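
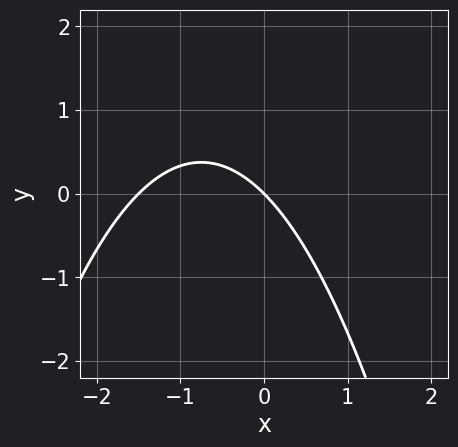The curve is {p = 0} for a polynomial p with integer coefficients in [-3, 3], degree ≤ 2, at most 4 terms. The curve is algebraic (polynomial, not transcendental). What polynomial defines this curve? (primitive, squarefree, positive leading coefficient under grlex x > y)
2*x^2 + 3*x + 3*y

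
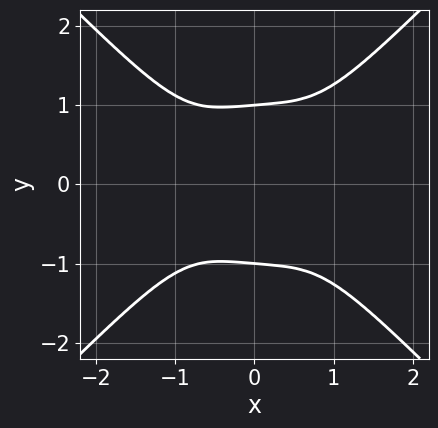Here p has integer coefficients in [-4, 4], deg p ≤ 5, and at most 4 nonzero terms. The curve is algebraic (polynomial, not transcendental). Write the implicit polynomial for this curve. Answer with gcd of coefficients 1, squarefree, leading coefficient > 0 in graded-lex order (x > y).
3*x^4 - 3*y^4 + x*y^2 + 3

First, the degree is 4 — no degree-3 curve has this shape.
Next, symmetries: it's symmetric under y → −y, forcing even powers of y.
Then, against the integer gridlines: the curve avoids every integer x-axis point in the box; among the integer gridlines, it crosses the y-axis at y ∈ {-1, 1}.
Finally, putting this together gives p.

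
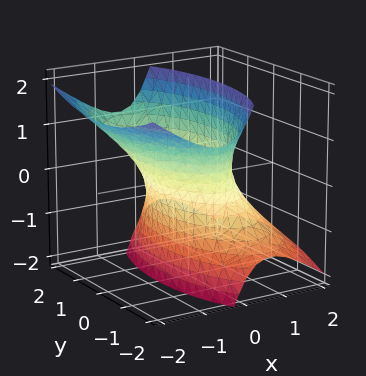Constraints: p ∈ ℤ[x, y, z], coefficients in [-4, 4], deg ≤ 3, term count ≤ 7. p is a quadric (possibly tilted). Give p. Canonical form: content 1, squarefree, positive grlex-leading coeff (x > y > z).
The degree is 2 — a generic line meets the surface in up to 2 points.
Checking where it meets the axes: the surface avoids every integer z-axis point in the box.
Matching integer coefficients to the picture gives p.

3*x^2 + 3*x*z + y^2 - z^2 - 2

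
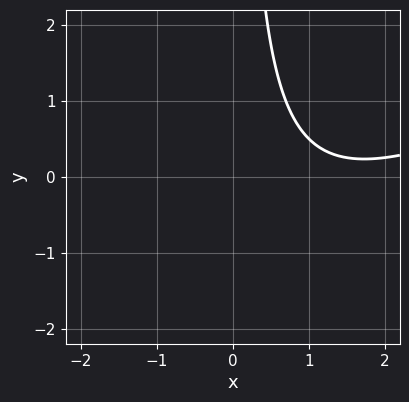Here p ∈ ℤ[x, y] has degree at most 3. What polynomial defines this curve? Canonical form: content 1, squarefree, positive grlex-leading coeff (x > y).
x^2 - 2*x*y - 3*x + 3

1. The degree is 2 — the shape is more complex than any degree-1 curve.
2. From the visible intercepts: it misses every integer gridline on the x-axis; it misses every integer gridline on the y-axis.
3. Putting this together gives p.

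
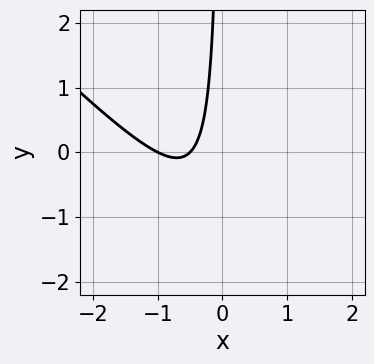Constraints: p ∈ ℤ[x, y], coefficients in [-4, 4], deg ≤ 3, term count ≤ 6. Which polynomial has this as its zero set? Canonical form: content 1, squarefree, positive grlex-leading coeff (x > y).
(a) The degree is 2 — a generic line meets the curve in up to 2 points.
(b) From the visible intercepts: it misses every integer gridline on the y-axis; it meets the x-axis at x = -1 (among the integer gridlines).
(c) Matching integer coefficients to the picture gives p.

2*x^2 + 2*x*y + 3*x + 1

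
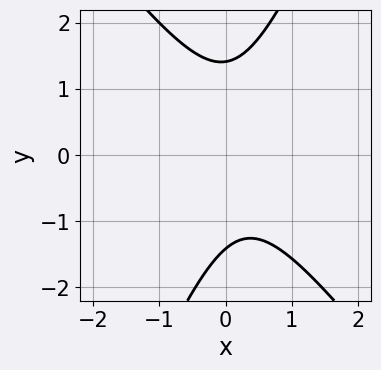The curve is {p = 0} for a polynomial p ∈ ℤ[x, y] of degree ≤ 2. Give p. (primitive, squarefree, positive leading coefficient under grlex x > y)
The degree is 2 — the shape is more complex than any degree-1 curve.
Observable constraints: it misses every integer gridline on the x-axis.
Assembling these constraints gives the stated polynomial.

3*x^2 + x*y - y^2 - x + 2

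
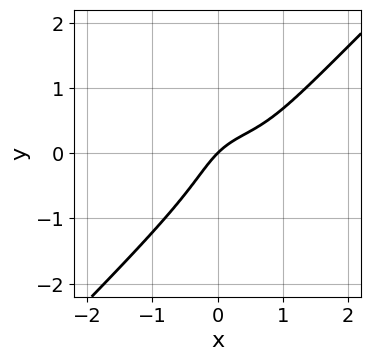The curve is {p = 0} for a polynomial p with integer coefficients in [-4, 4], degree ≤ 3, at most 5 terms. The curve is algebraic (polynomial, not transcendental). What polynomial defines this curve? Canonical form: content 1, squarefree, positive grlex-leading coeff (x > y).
The degree is 3 — the shape is more complex than any degree-2 curve.
From the axis intercepts and sections: it meets the x-axis at x = 0 (among the integer gridlines); one y-axis crossing is at y = 0.
Putting this together gives p.

x^3 - y^3 - x^2 + x - y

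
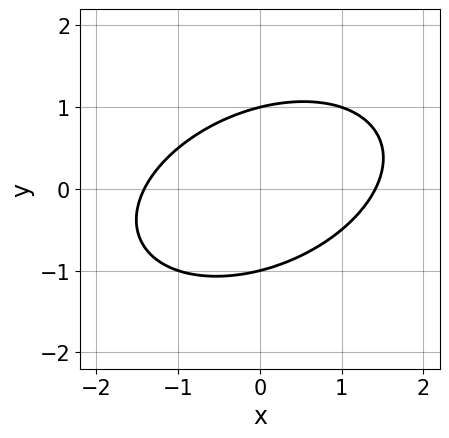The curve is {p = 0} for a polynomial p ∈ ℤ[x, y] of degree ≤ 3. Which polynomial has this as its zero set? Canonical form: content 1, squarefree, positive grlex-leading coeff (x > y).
x^2 - x*y + 2*y^2 - 2

1. The degree is 2 — no degree-1 curve has this shape.
2. Against the integer gridlines: the y-axis gridline crossings are at y ∈ {-1, 1}.
3. Matching integer coefficients to the picture gives p.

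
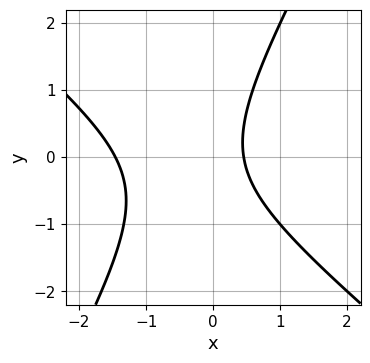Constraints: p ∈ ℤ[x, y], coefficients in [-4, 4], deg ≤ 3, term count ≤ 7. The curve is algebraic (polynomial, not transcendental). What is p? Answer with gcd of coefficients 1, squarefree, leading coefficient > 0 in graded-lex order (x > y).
The degree is 2 — the shape is more complex than any degree-1 curve.
Checking where it meets the axes: it misses every integer gridline on the y-axis.
Matching integer coefficients to the picture gives p.

3*x^2 + 2*x*y - 2*y^2 + 3*x - 2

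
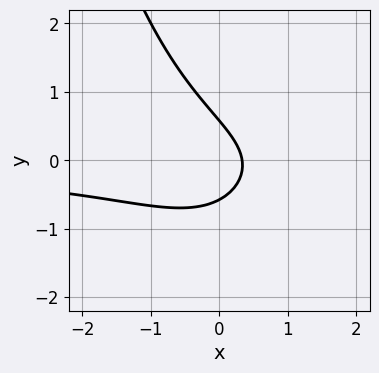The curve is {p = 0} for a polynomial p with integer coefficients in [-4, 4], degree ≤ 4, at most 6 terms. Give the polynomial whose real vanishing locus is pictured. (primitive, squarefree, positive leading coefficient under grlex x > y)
2*x^2*y - 2*x*y - 3*y^2 - 3*x + 1

First, the degree is 3 — the shape is more complex than any degree-2 curve.
Finally, putting this together gives p.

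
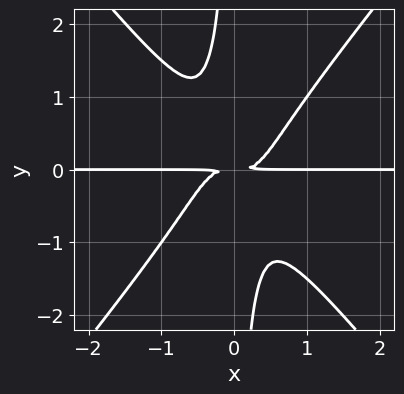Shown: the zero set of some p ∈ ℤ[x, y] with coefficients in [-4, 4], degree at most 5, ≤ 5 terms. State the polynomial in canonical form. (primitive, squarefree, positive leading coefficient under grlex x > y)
1. Degree: the shape is more complex than any degree-3 curve, so deg p = 4.
2. Against the integer gridlines: every point of the x-axis in the box is on the curve.
3. The integer polynomial consistent with all of this is the stated p.

3*x^3*y - 2*x*y^3 - y^2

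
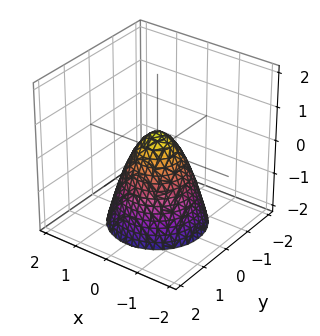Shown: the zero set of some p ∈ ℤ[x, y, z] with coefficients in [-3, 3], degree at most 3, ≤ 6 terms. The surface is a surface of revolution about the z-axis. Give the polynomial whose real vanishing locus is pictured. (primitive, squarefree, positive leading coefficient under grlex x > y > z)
First, the degree is 2 — a generic line meets the surface in up to 2 points.
Next, symmetries: rotational symmetry about the z-axis ⇒ p depends on x, y only through x² + y².
Then, reading off the gridlines: a circular section at z = -1 has radius exactly 1.
Finally, together with the visible shape, these determine p as stated.

3*x^2 + 3*y^2 + 2*z - 1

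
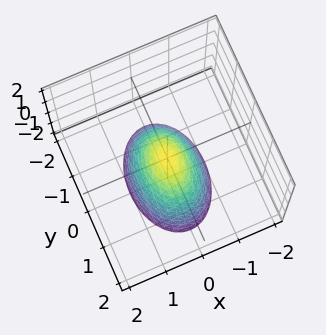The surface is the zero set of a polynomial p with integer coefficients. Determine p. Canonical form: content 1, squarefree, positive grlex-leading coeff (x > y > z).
2*x^2 + y^2 + z

The degree is 2 — a paraboloid; a quadric.
Symmetries: it's symmetric under x → −x, forcing even powers of x; it's symmetric under y → −y, forcing even powers of y.
Reading off the gridlines: it meets the x-axis at x = 0 (among the integer gridlines); one y-axis crossing is at y = 0; one z-axis crossing is at z = 0.
The integer polynomial consistent with all of this is the stated p.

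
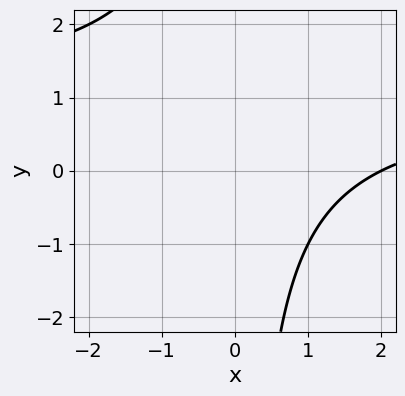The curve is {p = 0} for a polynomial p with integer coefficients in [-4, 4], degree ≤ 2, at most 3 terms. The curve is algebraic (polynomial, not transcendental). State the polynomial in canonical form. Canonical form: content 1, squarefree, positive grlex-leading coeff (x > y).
x*y - x + 2

deg p = 2. The shape is more complex than any degree-1 curve.
Observable constraints: the curve avoids every integer y-axis point in the box; it meets the x-axis at x = 2 (among the integer gridlines).
Together with the visible shape, these determine p as stated.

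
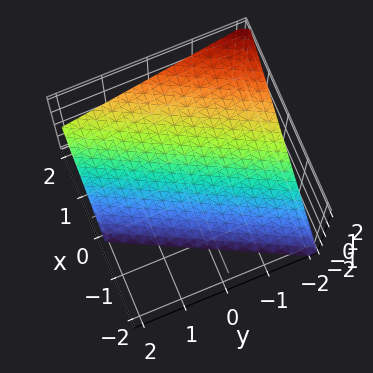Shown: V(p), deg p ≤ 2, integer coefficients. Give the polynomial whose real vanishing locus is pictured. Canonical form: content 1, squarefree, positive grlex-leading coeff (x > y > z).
1. The degree is 1 — the surface is flat (a plane).
2. Against the integer gridlines: it crosses the x-axis at the gridline x = 1; it crosses the y-axis at the gridline y = -2; it meets the z-axis at z = -1 (among the integer gridlines).
3. Solving for integer coefficients yields p as stated.

2*x - y - 2*z - 2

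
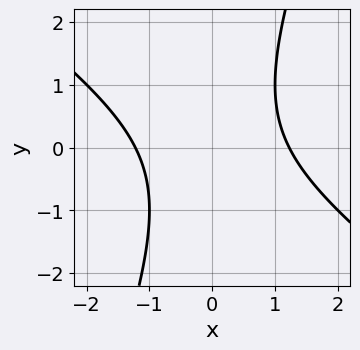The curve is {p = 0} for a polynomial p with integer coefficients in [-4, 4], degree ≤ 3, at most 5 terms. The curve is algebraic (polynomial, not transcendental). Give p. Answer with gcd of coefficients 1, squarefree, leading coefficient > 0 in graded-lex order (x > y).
Degree: a generic line meets the curve in up to 2 points, so deg p = 2.
From the visible intercepts: it misses every integer gridline on the y-axis.
Matching integer coefficients to the picture gives p.

2*x^2 + 2*x*y - y^2 - 3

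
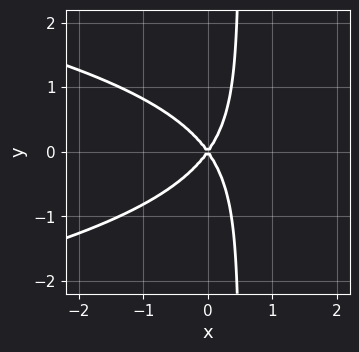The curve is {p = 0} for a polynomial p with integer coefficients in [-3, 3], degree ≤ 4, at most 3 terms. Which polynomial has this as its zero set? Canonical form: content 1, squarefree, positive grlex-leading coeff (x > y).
(a) Degree: a generic line meets the curve in up to 3 points, so deg p = 3.
(b) Symmetries: the y ↦ −y reflection is a symmetry, so y appears only in even powers.
(c) Checking where it meets the axes: it crosses the y-axis at the gridline y = 0; it meets the x-axis at x = 0 (among the integer gridlines).
(d) Assembling these constraints gives the stated polynomial.

2*x*y^2 + 2*x^2 - y^2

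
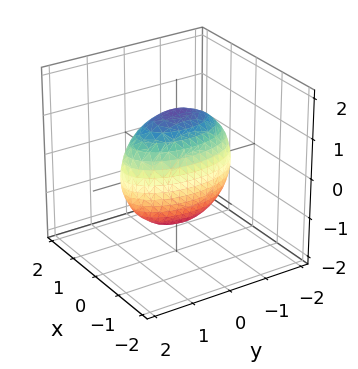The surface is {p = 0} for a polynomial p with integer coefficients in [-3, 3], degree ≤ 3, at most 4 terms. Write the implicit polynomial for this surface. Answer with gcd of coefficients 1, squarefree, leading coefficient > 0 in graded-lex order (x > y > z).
1. Degree: bounded and convex; a quadric, so deg p = 2.
2. Symmetries: the y ↦ −y reflection is a symmetry, so y appears only in even powers; the z ↦ −z reflection is a symmetry, so z appears only in even powers; mirror symmetry x ↦ −x ⇒ only even powers of x.
3. The integer polynomial consistent with all of this is the stated p.

3*x^2 + y^2 + z^2 - 2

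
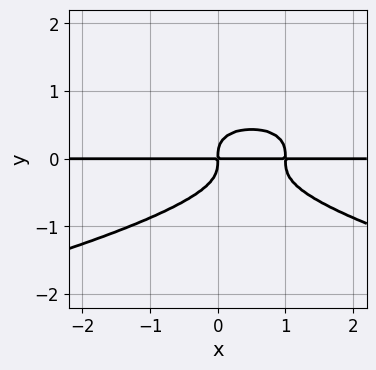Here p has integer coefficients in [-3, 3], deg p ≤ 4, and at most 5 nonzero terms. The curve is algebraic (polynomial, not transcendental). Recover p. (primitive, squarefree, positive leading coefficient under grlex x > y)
3*y^4 + x^2*y - x*y

deg p = 4.
From the visible intercepts: the visible x-axis segment lies entirely on the curve.
Fitting integer coefficients to these (and the overall shape) gives p.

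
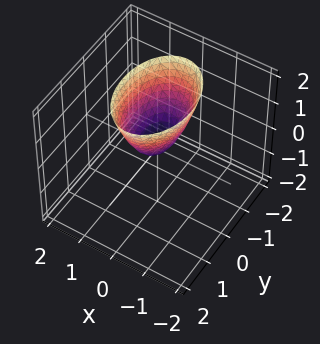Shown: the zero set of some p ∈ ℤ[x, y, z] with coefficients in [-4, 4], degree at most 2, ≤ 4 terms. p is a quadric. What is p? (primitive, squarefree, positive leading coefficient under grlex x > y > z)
First, deg p = 2. A single bowl opening along one axis; a quadric.
Next, symmetries: it's symmetric under y → −y, forcing even powers of y; it's symmetric under x → −x, forcing even powers of x.
Next, from the visible intercepts: it crosses the y-axis at the gridline y = 0; it crosses the x-axis at the gridline x = 0; it meets the z-axis at z = 0 (among the integer gridlines).
Finally, together with the visible shape, these determine p as stated.

2*x^2 + y^2 - z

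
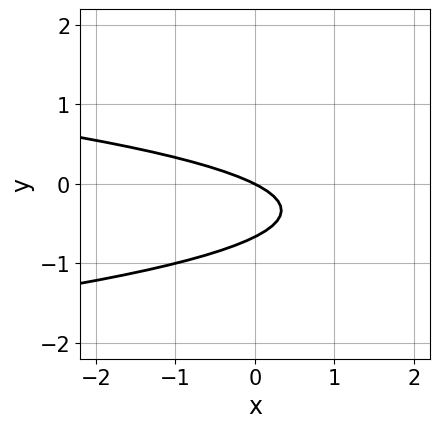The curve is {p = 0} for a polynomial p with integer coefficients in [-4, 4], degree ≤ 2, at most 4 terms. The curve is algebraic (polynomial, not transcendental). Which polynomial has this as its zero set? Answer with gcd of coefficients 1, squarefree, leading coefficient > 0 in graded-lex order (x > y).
3*y^2 + x + 2*y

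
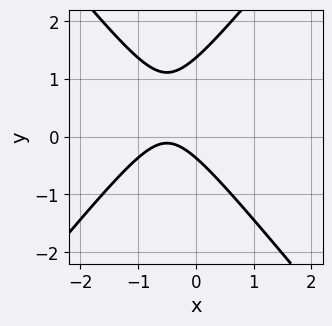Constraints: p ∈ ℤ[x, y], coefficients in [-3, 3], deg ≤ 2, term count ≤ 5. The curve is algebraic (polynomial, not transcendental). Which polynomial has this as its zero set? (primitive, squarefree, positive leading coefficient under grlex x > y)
3*x^2 - 2*y^2 + 3*x + 2*y + 1

deg p = 2.
Against the integer gridlines: the curve avoids every integer x-axis point in the box.
Together with the visible shape, these determine p as stated.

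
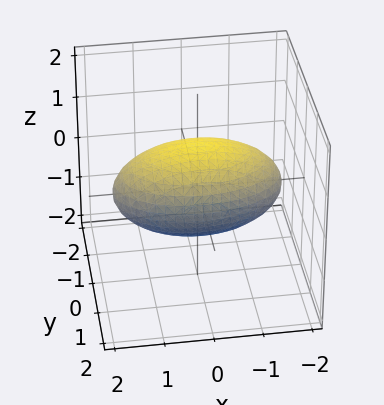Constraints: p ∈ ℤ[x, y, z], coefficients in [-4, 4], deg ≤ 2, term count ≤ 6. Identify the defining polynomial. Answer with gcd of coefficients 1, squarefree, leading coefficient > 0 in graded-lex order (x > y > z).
1. The degree is 2 — bounded and convex; a quadric.
2. Symmetries: mirror symmetry y ↦ −y ⇒ only even powers of y; the x ↦ −x reflection is a symmetry, so x appears only in even powers; it's symmetric under z → −z, forcing even powers of z.
3. Reading off the gridlines: among the integer gridlines, it crosses the y-axis at y ∈ {-1, 1}; the z-axis gridline crossings are at z ∈ {-1, 1}.
4. Together with the visible shape, these determine p as stated.

x^2 + 3*y^2 + 3*z^2 - 3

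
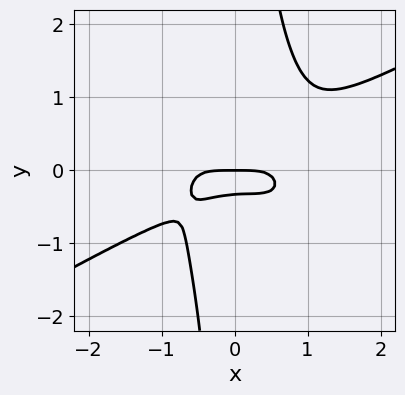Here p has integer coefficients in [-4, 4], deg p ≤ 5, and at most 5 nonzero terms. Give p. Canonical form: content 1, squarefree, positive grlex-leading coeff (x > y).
x^4 - 2*x^2*y^2 - 2*x*y^3 + 3*y^2 + y

First, degree: a generic line meets the curve in up to 4 points, so deg p = 4.
Then, checking where it meets the axes: it meets the x-axis at x = 0 (among the integer gridlines); it meets the y-axis at y = 0 (among the integer gridlines).
Finally, fitting integer coefficients to these (and the overall shape) gives p.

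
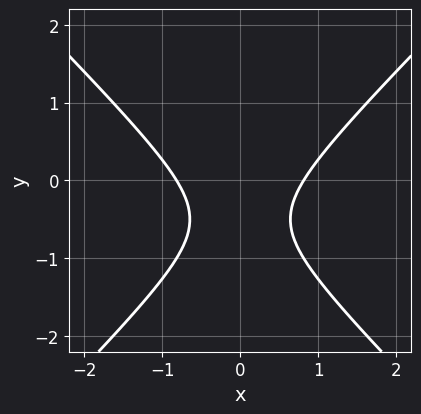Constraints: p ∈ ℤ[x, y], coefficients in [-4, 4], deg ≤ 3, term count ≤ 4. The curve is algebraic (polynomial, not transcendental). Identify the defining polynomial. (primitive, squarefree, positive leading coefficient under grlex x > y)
3*x^2 - 3*y^2 - 3*y - 2

(a) Degree: no degree-1 curve has this shape, so deg p = 2.
(b) Symmetries: the x ↦ −x reflection is a symmetry, so x appears only in even powers.
(c) Reading off the gridlines: it misses every integer gridline on the y-axis.
(d) These observations pin down the coefficients.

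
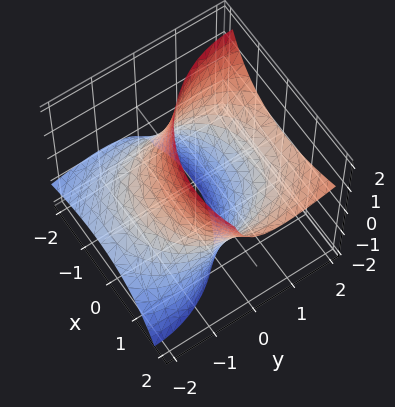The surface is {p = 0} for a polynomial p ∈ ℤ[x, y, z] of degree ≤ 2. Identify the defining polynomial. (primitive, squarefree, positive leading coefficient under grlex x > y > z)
First, degree: no degree-1 surface has this shape, so deg p = 2.
Next, from the axis intercepts and sections: the surface avoids every integer z-axis point in the box.
Finally, the integer polynomial consistent with all of this is the stated p.

x^2 - x*z + y^2 - 2*y*z - 2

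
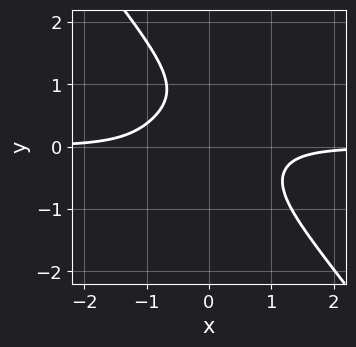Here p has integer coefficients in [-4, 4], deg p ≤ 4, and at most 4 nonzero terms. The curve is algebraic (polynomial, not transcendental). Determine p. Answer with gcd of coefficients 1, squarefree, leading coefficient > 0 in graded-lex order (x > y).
2*x^3*y + y^4 + 2*x*y^2 + 1

Degree: no degree-3 curve has this shape, so deg p = 4.
Checking where it meets the axes: no x-intercept at any integer in the box; the curve avoids every integer y-axis point in the box.
Fitting integer coefficients to these (and the overall shape) gives p.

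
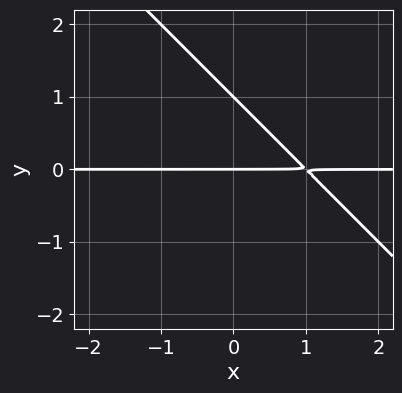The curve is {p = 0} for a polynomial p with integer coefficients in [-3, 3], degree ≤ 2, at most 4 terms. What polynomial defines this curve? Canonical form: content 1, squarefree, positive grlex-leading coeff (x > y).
x*y + y^2 - y

1. deg p = 2. The shape is more complex than any degree-1 curve.
2. Observable constraints: among the integer gridlines, it crosses the y-axis at y ∈ {0, 1}; the visible x-axis segment lies entirely on the curve.
3. Solving for integer coefficients yields p as stated.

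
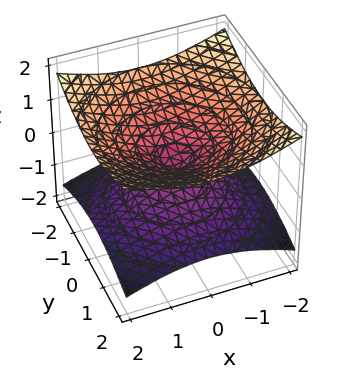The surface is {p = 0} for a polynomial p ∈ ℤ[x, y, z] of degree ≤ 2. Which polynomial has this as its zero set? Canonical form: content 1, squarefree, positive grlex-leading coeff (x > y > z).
x^2 + y^2 - 3*z^2

1. The degree is 2 — two nappes meeting at a single point; a quadric.
2. Symmetries: mirror symmetry z ↦ −z ⇒ only even powers of z; the surface is invariant under rotation about z: p = q(x² + y², z).
3. Reading off the gridlines: one x-axis crossing is at x = 0; one z-axis crossing is at z = 0.
4. Together with the visible shape, these determine p as stated.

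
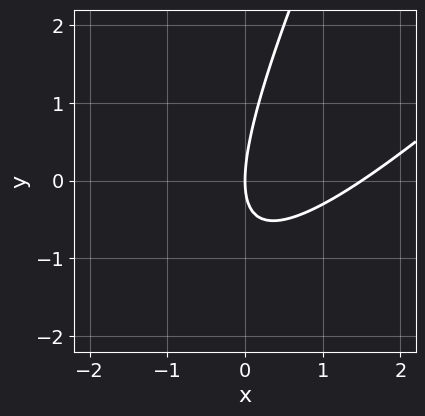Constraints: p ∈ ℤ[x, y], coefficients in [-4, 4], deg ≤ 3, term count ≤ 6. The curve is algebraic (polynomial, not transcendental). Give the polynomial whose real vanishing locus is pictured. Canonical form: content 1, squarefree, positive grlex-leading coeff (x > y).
2*x^2 - 3*x*y + y^2 - 3*x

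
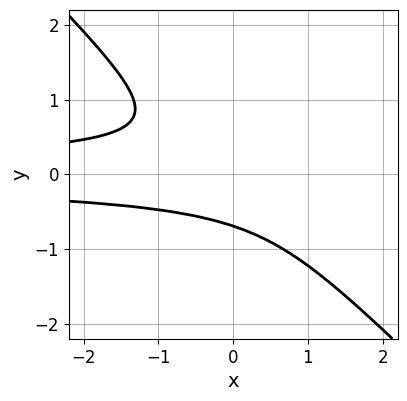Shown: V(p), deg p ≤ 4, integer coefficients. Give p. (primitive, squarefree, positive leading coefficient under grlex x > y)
3*x*y^2 + 3*y^3 + 1

(a) The degree is 3 — a generic line meets the curve in up to 3 points.
(b) From the axis intercepts and sections: it misses every integer gridline on the x-axis.
(c) Matching integer coefficients to the picture gives p.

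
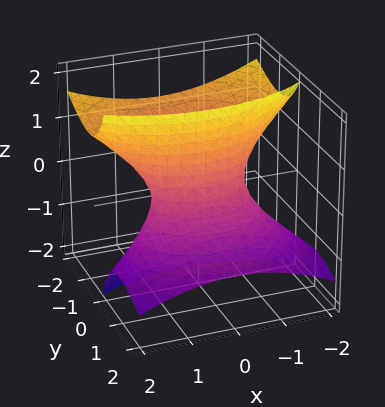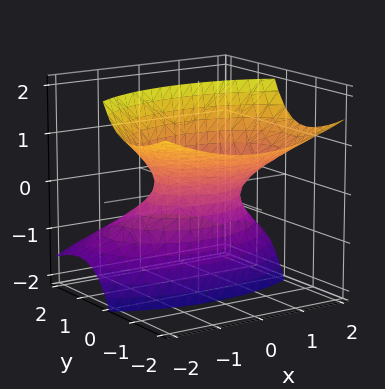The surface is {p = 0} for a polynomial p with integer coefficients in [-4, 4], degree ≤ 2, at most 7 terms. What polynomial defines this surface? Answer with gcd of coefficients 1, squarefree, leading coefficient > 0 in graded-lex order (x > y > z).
1. Degree: no degree-1 surface has this shape, so deg p = 2.
2. Checking where it meets the axes: among the integer gridlines, it crosses the x-axis at x ∈ {-1, 1}; the surface avoids every integer z-axis point in the box.
3. The integer polynomial consistent with all of this is the stated p.

x^2 + 2*y^2 + 3*y*z - z^2 - 1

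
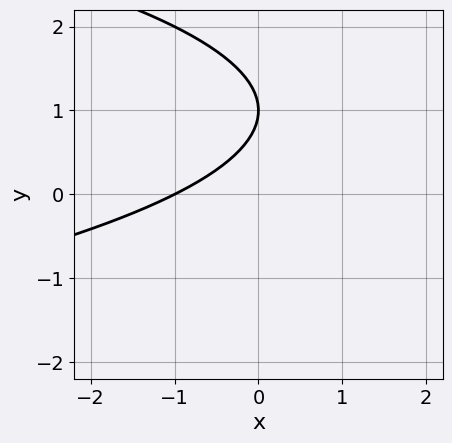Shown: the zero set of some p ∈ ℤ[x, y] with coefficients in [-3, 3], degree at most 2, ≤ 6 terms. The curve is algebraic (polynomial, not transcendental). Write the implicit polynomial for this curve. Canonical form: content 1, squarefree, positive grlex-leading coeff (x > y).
First, deg p = 2. A generic line meets the curve in up to 2 points.
Next, reading off the gridlines: it meets the x-axis at x = -1 (among the integer gridlines); one y-axis crossing is at y = 1.
Finally, these observations pin down the coefficients.

y^2 + x - 2*y + 1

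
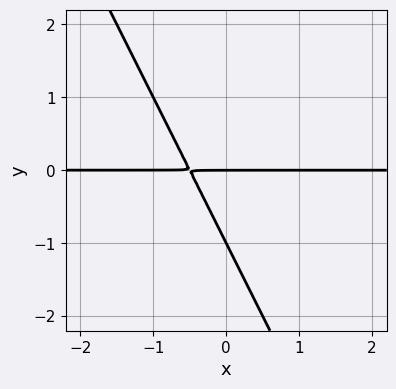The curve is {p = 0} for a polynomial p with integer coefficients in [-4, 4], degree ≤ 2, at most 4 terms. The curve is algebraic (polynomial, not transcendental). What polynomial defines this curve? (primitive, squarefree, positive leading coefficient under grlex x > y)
2*x*y + y^2 + y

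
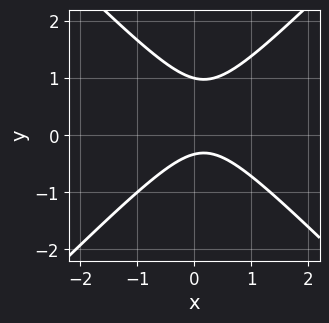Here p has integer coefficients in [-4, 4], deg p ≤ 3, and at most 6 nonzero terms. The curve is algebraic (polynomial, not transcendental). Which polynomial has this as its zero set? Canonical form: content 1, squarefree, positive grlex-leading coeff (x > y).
First, deg p = 2. No degree-1 curve has this shape.
Next, reading off the gridlines: no x-intercept at any integer in the box; it meets the y-axis at y = 1 (among the integer gridlines).
Finally, the integer polynomial consistent with all of this is the stated p.

3*x^2 - 3*y^2 - x + 2*y + 1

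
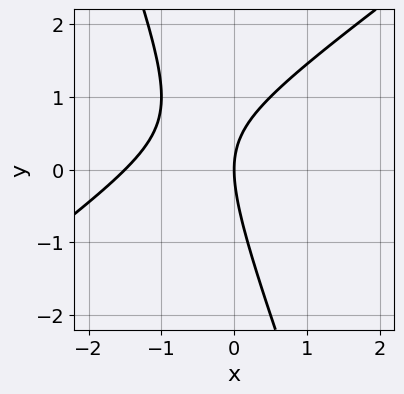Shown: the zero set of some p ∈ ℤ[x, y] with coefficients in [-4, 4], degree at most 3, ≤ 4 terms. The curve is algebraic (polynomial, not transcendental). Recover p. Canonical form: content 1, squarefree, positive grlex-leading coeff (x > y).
2*x^2 - 2*x*y - y^2 + 3*x

(a) deg p = 2. The shape is more complex than any degree-1 curve.
(b) Reading off the gridlines: it crosses the y-axis at the gridline y = 0; it meets the x-axis at x = 0 (among the integer gridlines).
(c) Assembling these constraints gives the stated polynomial.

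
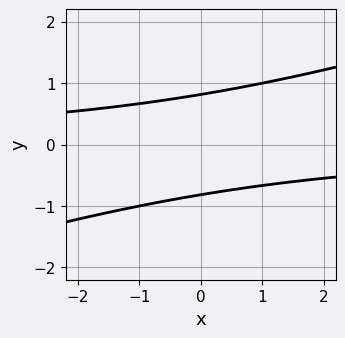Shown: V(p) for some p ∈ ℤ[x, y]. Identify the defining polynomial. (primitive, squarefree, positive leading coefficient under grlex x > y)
1. The degree is 2 — a generic line meets the curve in up to 2 points.
2. From the axis intercepts and sections: the curve avoids every integer x-axis point in the box.
3. Together with the visible shape, these determine p as stated.

x*y - 3*y^2 + 2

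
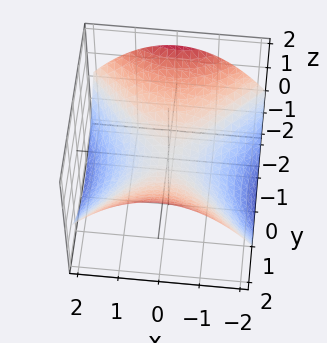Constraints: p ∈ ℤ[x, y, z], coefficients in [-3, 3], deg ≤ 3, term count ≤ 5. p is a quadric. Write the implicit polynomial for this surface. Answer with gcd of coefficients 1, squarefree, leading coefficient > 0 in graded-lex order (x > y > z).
x^2 - y^2 + 3*z

First, degree: a saddle surface; a quadric, so deg p = 2.
Then, symmetries: mirror symmetry x ↦ −x ⇒ only even powers of x; mirror symmetry y ↦ −y ⇒ only even powers of y.
Then, checking where it meets the axes: it crosses the x-axis at the gridline x = 0; it crosses the z-axis at the gridline z = 0.
Finally, together with the visible shape, these determine p as stated.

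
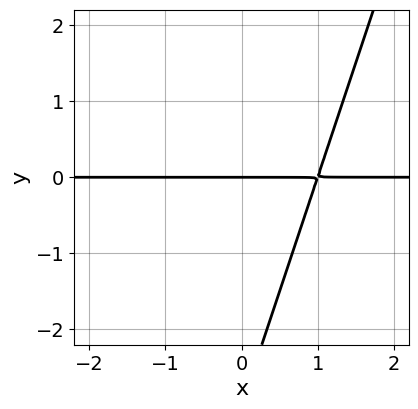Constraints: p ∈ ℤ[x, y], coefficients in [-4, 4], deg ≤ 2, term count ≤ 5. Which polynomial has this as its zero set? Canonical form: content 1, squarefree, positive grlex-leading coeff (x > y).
3*x*y - y^2 - 3*y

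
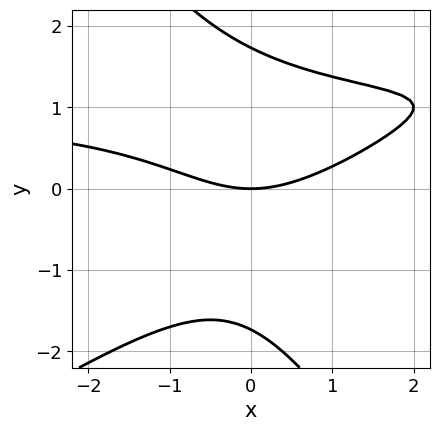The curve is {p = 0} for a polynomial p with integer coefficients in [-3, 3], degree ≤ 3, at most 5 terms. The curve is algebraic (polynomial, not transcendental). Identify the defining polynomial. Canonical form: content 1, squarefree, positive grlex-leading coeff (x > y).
First, deg p = 3. The shape is more complex than any degree-2 curve.
Then, from the visible intercepts: one x-axis crossing is at x = 0; it crosses the y-axis at the gridline y = 0.
Finally, matching integer coefficients to the picture gives p.

x^2*y - x*y^2 - y^3 - x^2 + 3*y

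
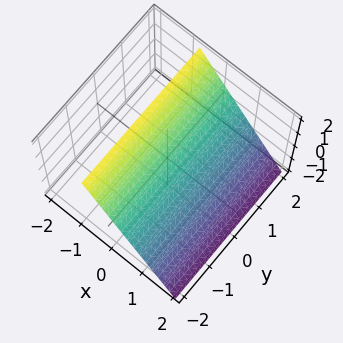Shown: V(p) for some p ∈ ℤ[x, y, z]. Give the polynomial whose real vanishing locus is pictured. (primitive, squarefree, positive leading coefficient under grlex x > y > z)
First, the degree is 1 — every cross-section is a straight line — this is a plane.
Then, observable constraints: it meets the z-axis at z = 1 (among the integer gridlines); it misses every integer gridline on the y-axis.
Finally, matching integer coefficients to the picture gives p.

3*x + 2*z - 2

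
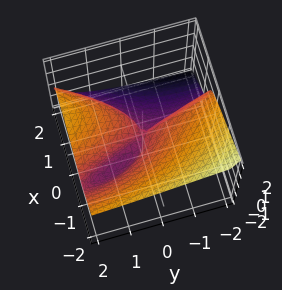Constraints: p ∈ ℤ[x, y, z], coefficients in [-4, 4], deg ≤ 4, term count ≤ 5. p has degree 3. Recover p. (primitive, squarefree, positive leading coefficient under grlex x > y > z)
First, the degree is 3 — the shape is more complex than any degree-2 surface.
Then, from the axis intercepts and sections: it meets the z-axis at z = 0 (among the integer gridlines); it meets the x-axis at x = 0 (among the integer gridlines).
Finally, together with the visible shape, these determine p as stated.

2*x^3 + x^2*z + 3*z^3 - 3*x*y - y^2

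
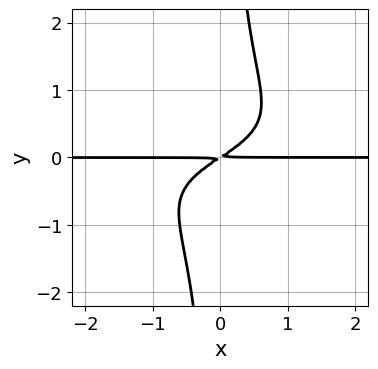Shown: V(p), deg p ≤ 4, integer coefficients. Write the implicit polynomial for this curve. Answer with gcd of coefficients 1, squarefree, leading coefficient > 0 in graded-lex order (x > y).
3*x*y^3 + 2*x*y - 3*y^2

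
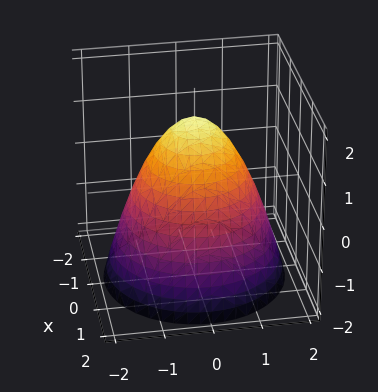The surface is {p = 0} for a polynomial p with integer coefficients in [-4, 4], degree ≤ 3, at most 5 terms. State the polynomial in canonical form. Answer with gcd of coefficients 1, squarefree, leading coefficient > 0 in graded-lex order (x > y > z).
2*x^2 + 2*y^2 + 2*z - 3

First, deg p = 2.
Then, symmetries: rotational symmetry about the z-axis ⇒ p depends on x, y only through x² + y².
Then, reading off the gridlines: a circular section at z = -1 has radius between 1 and 2.
Finally, putting this together gives p.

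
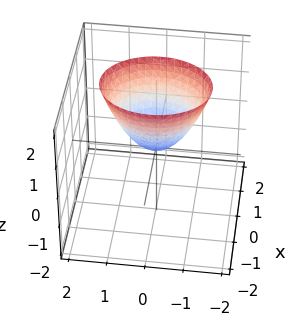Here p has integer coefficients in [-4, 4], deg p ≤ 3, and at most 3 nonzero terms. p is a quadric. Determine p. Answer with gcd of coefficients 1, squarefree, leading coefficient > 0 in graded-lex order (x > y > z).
First, degree: a paraboloid; a quadric, so deg p = 2.
Next, symmetries: mirror symmetry x ↦ −x ⇒ only even powers of x; mirror symmetry y ↦ −y ⇒ only even powers of y.
Next, observable constraints: it meets the y-axis at y = 0 (among the integer gridlines); one x-axis crossing is at x = 0.
Finally, putting this together gives p.

3*x^2 + 2*y^2 - 2*z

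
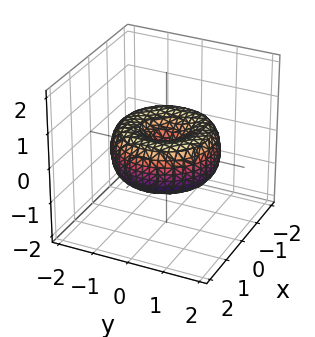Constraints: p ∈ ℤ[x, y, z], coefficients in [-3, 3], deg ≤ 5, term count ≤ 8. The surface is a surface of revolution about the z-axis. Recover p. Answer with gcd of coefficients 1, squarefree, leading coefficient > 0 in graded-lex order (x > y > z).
deg p = 4. A generic line meets the surface in up to 4 points.
Symmetries: the surface is invariant under rotation about z: p = q(x² + y², z).
Against the integer gridlines: a circular section at z = 0 has radius between 1 and 2; it meets the y-axis at y = 0 (among the integer gridlines); it meets the x-axis at x = 0 (among the integer gridlines); it meets the z-axis at z = 0 (among the integer gridlines).
Putting this together gives p.

x^4 + 2*x^2*y^2 + y^4 - 2*x^2 - 2*y^2 + 2*z^2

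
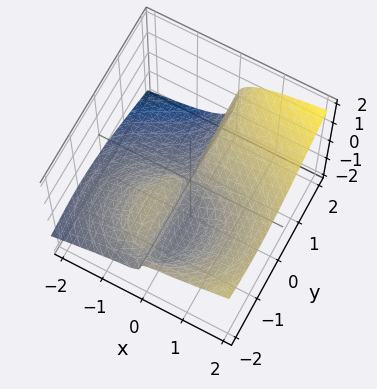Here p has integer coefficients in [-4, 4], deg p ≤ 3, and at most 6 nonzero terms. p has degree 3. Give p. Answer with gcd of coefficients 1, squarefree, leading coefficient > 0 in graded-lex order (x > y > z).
x^3 - 2*x^2*z + x*y^2 - 2*z^3 + 2*x*y

First, the degree is 3 — the shape is more complex than any degree-2 surface.
Then, from the axis intercepts and sections: it meets the z-axis at z = 0 (among the integer gridlines); the visible y-axis segment lies entirely on the surface; it crosses the x-axis at the gridline x = 0.
Finally, solving for integer coefficients yields p as stated.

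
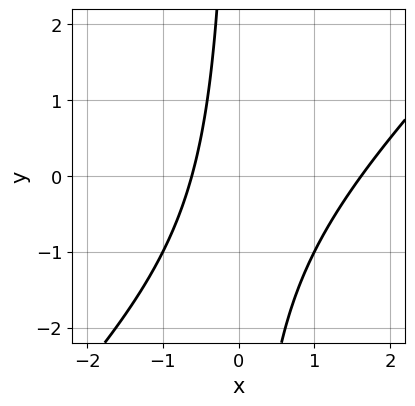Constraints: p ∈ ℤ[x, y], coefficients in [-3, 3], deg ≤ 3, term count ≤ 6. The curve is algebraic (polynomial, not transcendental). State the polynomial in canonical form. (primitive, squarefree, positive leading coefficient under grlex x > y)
deg p = 2. No degree-1 curve has this shape.
Against the integer gridlines: the curve avoids every integer y-axis point in the box.
Solving for integer coefficients yields p as stated.

x^2 - x*y - x - 1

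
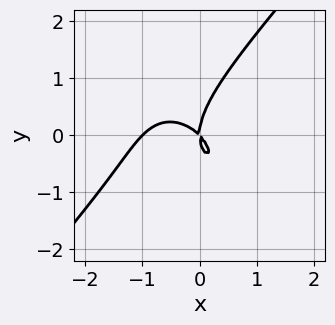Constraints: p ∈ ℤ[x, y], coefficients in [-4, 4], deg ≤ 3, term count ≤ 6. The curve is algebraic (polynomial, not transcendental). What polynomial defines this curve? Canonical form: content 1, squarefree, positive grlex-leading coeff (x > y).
3*x^3 - 2*y^3 + 3*x^2 + 3*x*y

First, the degree is 3 — no degree-2 curve has this shape.
Next, observable constraints: it crosses the y-axis at the gridline y = 0; among the integer gridlines, it crosses the x-axis at x ∈ {-1, 0}.
Finally, fitting integer coefficients to these (and the overall shape) gives p.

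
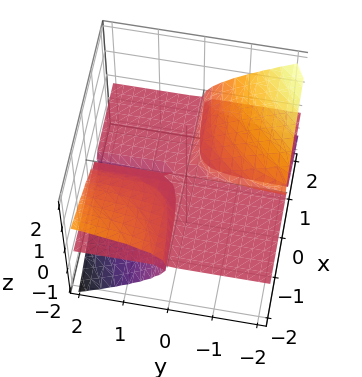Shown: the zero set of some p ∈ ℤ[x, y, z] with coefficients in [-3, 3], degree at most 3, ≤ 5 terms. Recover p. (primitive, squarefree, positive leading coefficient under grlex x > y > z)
x*y*z + y*z^2 + 2*z^3

There are 2 components. Treating them together as one polynomial.
The degree is 3 — a generic line meets the surface in up to 3 points.
Reading off the gridlines: every point of the y-axis in the box is on the surface; every point of the x-axis in the box is on the surface.
Matching integer coefficients to the picture gives p.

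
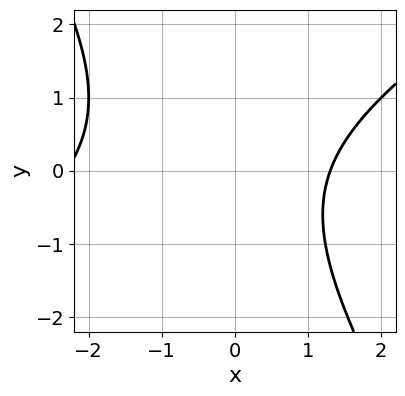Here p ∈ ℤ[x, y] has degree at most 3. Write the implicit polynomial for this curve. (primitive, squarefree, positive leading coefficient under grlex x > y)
1. deg p = 2. The shape is more complex than any degree-1 curve.
2. Reading off the gridlines: no y-intercept at any integer in the box.
3. Matching integer coefficients to the picture gives p.

x^2 - x*y - y^2 + x - 3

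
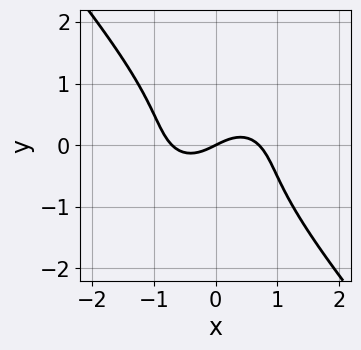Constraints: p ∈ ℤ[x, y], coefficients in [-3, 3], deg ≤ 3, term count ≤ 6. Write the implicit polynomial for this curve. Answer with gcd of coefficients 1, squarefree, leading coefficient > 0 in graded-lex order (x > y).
First, deg p = 3.
Then, from the axis intercepts and sections: it crosses the x-axis at the gridline x = 0; it meets the y-axis at y = 0 (among the integer gridlines).
Finally, matching integer coefficients to the picture gives p.

2*x^3 + x*y^2 + 2*y^3 - x + 2*y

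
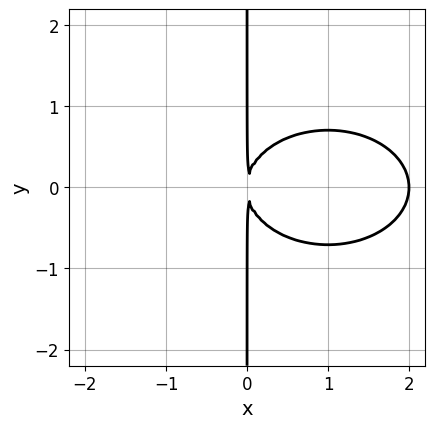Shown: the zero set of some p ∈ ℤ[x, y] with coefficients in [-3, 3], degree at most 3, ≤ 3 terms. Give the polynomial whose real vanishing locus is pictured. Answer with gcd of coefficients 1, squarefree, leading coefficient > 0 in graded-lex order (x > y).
x^3 + 2*x*y^2 - 2*x^2

First, deg p = 3.
Then, symmetries: mirror symmetry y ↦ −y ⇒ only even powers of y.
Then, observable constraints: every point of the y-axis in the box is on the curve; one x-axis crossing is at x = 2.
Finally, together with the visible shape, these determine p as stated.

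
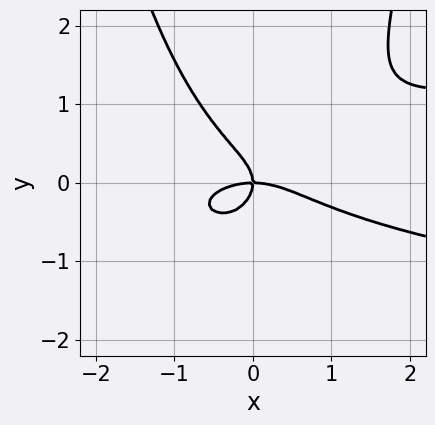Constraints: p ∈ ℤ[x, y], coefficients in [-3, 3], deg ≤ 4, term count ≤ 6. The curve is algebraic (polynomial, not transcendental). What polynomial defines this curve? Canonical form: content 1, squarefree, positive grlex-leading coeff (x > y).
3*x^2*y^2 - x^3 - 3*y^3 - 2*x*y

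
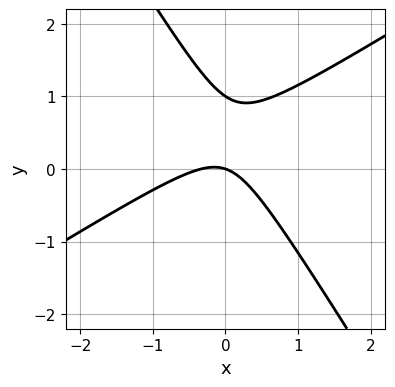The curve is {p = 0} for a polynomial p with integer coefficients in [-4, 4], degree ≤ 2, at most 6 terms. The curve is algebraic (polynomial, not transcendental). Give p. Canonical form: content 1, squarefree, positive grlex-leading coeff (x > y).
1. deg p = 2. The shape is more complex than any degree-1 curve.
2. Reading off the gridlines: the y-axis gridline crossings are at y ∈ {0, 1}; it meets the x-axis at x = 0 (among the integer gridlines).
3. Assembling these constraints gives the stated polynomial.

3*x^2 - 3*x*y - 3*y^2 + x + 3*y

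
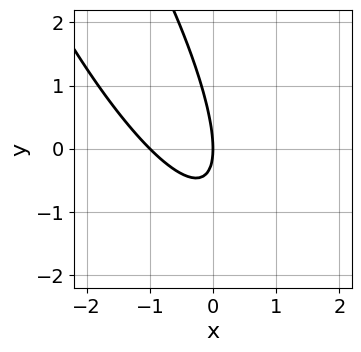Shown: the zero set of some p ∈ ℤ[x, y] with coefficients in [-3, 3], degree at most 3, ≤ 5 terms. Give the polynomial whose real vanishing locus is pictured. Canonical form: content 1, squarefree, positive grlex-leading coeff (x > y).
Degree: no degree-1 curve has this shape, so deg p = 2.
From the axis intercepts and sections: among the integer gridlines, it crosses the x-axis at x ∈ {-1, 0}; it crosses the y-axis at the gridline y = 0.
Assembling these constraints gives the stated polynomial.

3*x^2 + 3*x*y + y^2 + 3*x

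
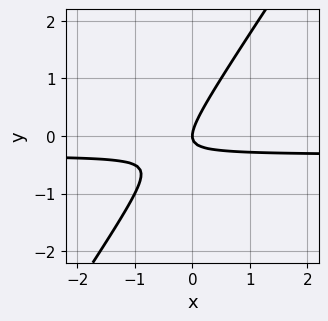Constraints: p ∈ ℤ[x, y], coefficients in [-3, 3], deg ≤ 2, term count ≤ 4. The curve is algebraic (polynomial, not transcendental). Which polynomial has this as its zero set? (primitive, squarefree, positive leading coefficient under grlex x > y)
1. Degree: no degree-1 curve has this shape, so deg p = 2.
2. Observable constraints: it meets the x-axis at x = 0 (among the integer gridlines); it crosses the y-axis at the gridline y = 0.
3. Assembling these constraints gives the stated polynomial.

3*x*y - 2*y^2 + x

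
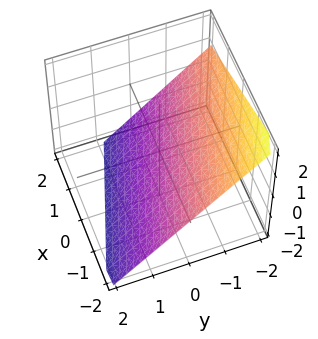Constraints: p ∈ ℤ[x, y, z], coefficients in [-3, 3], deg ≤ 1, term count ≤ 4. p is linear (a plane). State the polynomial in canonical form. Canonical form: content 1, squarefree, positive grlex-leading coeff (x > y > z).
(a) Degree: the surface is flat (a plane), so deg p = 1.
(b) Reading off the gridlines: it meets the x-axis at x = -2 (among the integer gridlines).
(c) Solving for integer coefficients yields p as stated.

x + 3*y + 3*z + 2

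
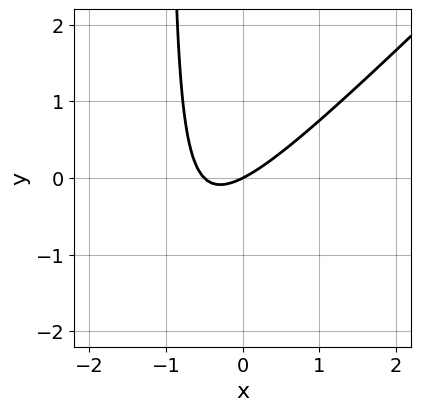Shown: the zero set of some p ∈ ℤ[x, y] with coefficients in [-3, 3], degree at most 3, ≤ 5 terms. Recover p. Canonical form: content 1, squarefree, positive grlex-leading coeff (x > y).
deg p = 2. The shape is more complex than any degree-1 curve.
Observable constraints: it crosses the x-axis at the gridline x = 0; it crosses the y-axis at the gridline y = 0.
Putting this together gives p.

2*x^2 - 2*x*y + x - 2*y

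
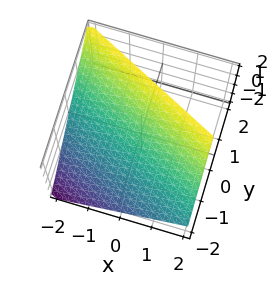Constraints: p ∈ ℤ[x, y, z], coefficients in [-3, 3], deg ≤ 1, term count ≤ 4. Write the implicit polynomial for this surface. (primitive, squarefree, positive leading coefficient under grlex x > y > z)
x + 2*y - 2*z + 2

1. deg p = 1.
2. From the axis intercepts and sections: it meets the x-axis at x = -2 (among the integer gridlines); it meets the y-axis at y = -1 (among the integer gridlines); it crosses the z-axis at the gridline z = 1.
3. Putting this together gives p.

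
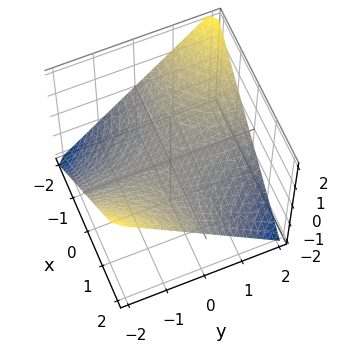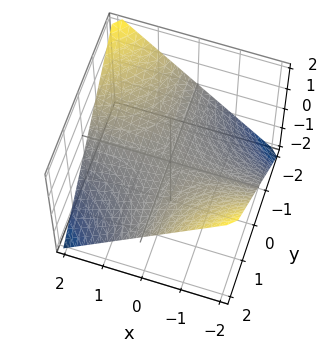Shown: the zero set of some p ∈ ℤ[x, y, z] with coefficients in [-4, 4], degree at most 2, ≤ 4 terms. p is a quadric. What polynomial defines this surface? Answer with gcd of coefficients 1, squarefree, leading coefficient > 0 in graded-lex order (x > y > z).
First, degree: a hyperbolic paraboloid; a quadric, so deg p = 2.
Next, reading off the gridlines: every point of the y-axis in the box is on the surface; it crosses the z-axis at the gridline z = 0; every point of the x-axis in the box is on the surface.
Finally, matching integer coefficients to the picture gives p.

x*y + 2*z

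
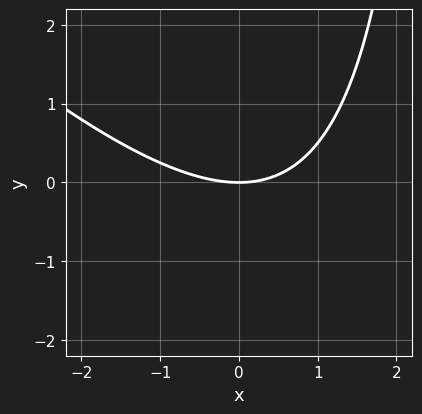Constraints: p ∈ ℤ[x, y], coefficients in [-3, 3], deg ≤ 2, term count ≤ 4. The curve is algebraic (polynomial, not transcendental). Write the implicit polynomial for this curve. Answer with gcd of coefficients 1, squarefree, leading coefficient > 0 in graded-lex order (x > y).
(a) deg p = 2. The shape is more complex than any degree-1 curve.
(b) From the axis intercepts and sections: one y-axis crossing is at y = 0; it meets the x-axis at x = 0 (among the integer gridlines).
(c) Solving for integer coefficients yields p as stated.

x^2 + x*y - 3*y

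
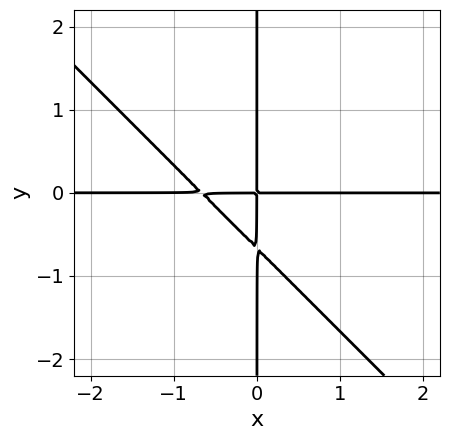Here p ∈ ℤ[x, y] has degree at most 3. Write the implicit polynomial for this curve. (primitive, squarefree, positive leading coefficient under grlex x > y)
3*x^2*y + 3*x*y^2 + 2*x*y

1. deg p = 3.
2. Checking where it meets the axes: the visible y-axis segment lies entirely on the curve; the visible x-axis segment lies entirely on the curve.
3. Assembling these constraints gives the stated polynomial.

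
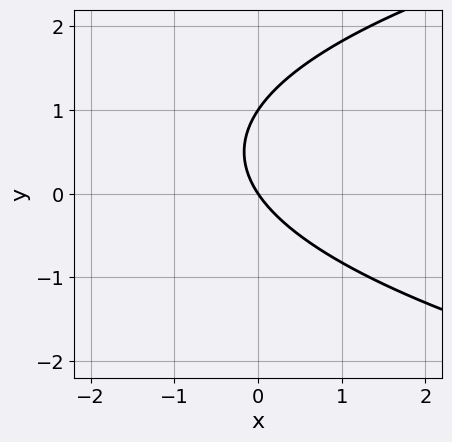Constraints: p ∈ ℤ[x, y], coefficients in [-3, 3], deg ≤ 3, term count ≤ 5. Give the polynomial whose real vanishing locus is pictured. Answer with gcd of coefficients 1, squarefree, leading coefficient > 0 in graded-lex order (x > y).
2*y^2 - 3*x - 2*y

First, the degree is 2 — the shape is more complex than any degree-1 curve.
Next, from the visible intercepts: one x-axis crossing is at x = 0; the y-axis gridline crossings are at y ∈ {0, 1}.
Finally, putting this together gives p.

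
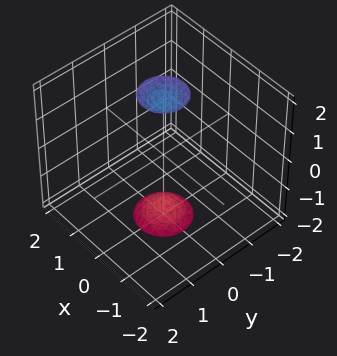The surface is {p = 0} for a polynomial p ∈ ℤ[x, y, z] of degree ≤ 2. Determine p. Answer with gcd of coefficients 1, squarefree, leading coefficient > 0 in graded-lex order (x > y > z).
3*x^2 + 3*y^2 - z^2 + 3

First, there are 2 components. They look like related sheets of one shape, so recover p as a whole.
Next, deg p = 2. The shape is more complex than any degree-1 surface.
Then, symmetry: the z-axis is an axis of rotation, so x and y enter only as x² + y².
Next, against the integer gridlines: no y-intercept at any integer in the box; a circular section at z = 2 has radius between 0 and 1.
Finally, solving for integer coefficients yields p as stated.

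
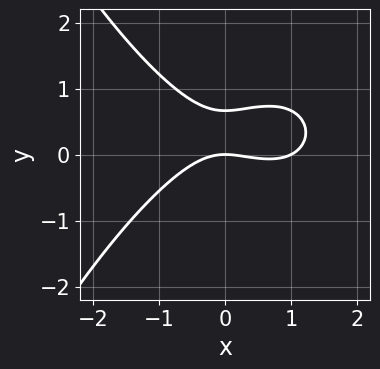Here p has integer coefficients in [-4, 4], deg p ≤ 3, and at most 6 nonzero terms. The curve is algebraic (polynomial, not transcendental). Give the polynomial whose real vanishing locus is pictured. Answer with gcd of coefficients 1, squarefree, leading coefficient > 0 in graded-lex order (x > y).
(a) The degree is 3 — a generic line meets the curve in up to 3 points.
(b) Against the integer gridlines: it crosses the y-axis at the gridline y = 0; among the integer gridlines, it crosses the x-axis at x ∈ {0, 1}.
(c) Fitting integer coefficients to these (and the overall shape) gives p.

x^3 - x^2 + 3*y^2 - 2*y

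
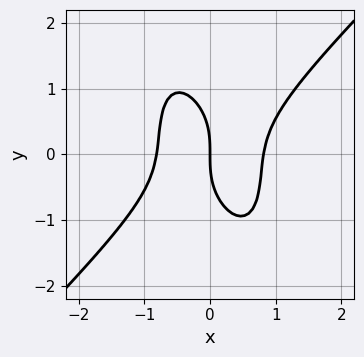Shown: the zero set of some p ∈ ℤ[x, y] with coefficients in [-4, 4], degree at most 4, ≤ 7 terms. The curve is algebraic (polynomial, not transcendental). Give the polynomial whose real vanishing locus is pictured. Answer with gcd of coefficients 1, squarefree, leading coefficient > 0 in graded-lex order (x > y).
(a) The degree is 3 — the shape is more complex than any degree-2 curve.
(b) Reading off the gridlines: it crosses the x-axis at the gridline x = 0; it meets the y-axis at y = 0 (among the integer gridlines).
(c) Fitting integer coefficients to these (and the overall shape) gives p.

3*x^3 - x^2*y - x*y^2 - y^3 - 2*x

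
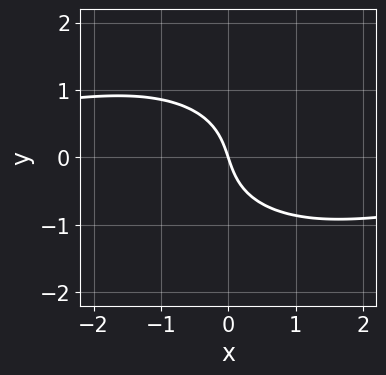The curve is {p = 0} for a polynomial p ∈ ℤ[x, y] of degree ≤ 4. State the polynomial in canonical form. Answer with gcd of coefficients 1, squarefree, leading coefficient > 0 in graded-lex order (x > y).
First, deg p = 3.
Then, from the visible intercepts: one x-axis crossing is at x = 0; it meets the y-axis at y = 0 (among the integer gridlines).
Finally, these observations pin down the coefficients.

x^2*y + 2*y^3 + 3*x + y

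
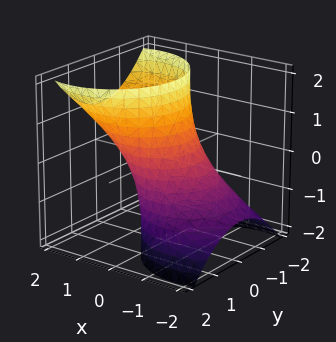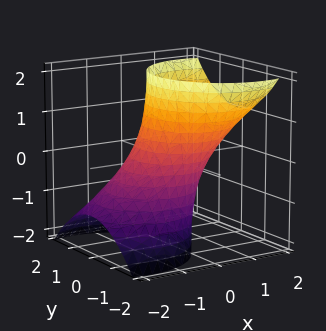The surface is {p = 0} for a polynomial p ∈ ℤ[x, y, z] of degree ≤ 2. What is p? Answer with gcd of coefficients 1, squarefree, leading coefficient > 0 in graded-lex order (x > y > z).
1. Degree: the shape is more complex than any degree-1 surface, so deg p = 2.
2. Reading off the gridlines: no z-intercept at any integer in the box; the x-axis gridline crossings are at x ∈ {-1, 1}; among the integer gridlines, it crosses the y-axis at y ∈ {-1, 1}.
3. Putting this together gives p.

2*x^2 - 3*x*z + 2*y^2 - 2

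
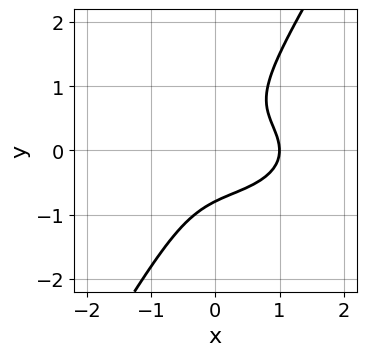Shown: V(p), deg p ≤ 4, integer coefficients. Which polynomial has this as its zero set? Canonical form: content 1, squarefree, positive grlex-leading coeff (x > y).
x^3 + 3*x*y^2 - 2*y^3 - 1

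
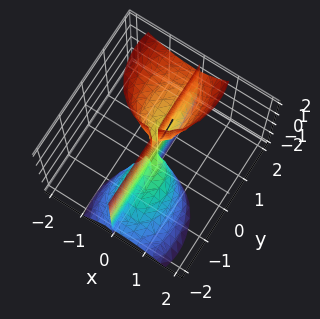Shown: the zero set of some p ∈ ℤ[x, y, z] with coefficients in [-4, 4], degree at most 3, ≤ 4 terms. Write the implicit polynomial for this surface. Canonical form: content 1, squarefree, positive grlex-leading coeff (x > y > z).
First, the picture has 2 separate pieces. Treating them together as one polynomial.
Next, the degree is 3 — no degree-2 surface has this shape.
Then, from the visible intercepts: every point of the z-axis in the box is on the surface; every point of the y-axis in the box is on the surface.
Finally, fitting integer coefficients to these (and the overall shape) gives p.

3*x^3 + x^2*z + 2*x*y^2 - 3*x*y*z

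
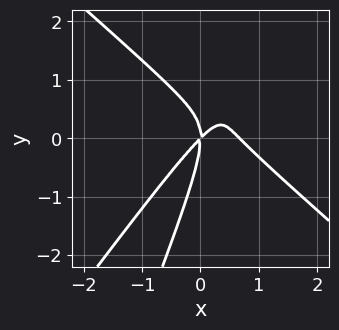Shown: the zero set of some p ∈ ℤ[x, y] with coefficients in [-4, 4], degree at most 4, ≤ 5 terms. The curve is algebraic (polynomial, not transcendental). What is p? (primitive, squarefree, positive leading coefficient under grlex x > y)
3*x^3 - 3*x*y^2 + y^3 - 2*x^2 + 2*x*y

First, the degree is 3 — a generic line meets the curve in up to 3 points.
Next, against the integer gridlines: it crosses the y-axis at the gridline y = 0; it meets the x-axis at x = 0 (among the integer gridlines).
Finally, putting this together gives p.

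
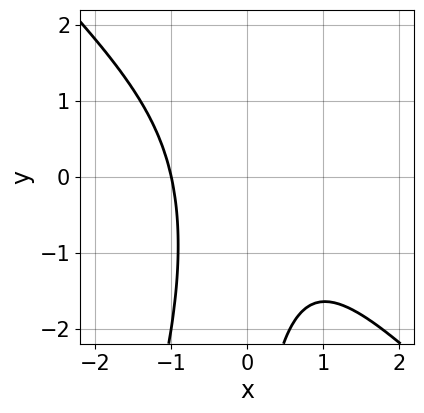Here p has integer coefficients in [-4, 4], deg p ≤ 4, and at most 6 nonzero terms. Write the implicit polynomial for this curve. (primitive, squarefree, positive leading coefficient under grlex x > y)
3*x^3 + 2*x^2*y - x*y^2 + 3

First, degree: a generic line meets the curve in up to 3 points, so deg p = 3.
Next, reading off the gridlines: the curve avoids every integer y-axis point in the box; one x-axis crossing is at x = -1.
Finally, these observations pin down the coefficients.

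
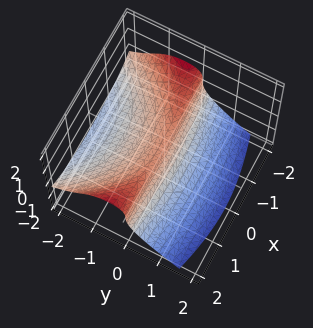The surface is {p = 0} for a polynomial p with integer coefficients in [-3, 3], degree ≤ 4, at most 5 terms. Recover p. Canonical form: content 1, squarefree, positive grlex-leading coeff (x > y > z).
x^2*y + y*z^2 + 3*z^3 + 3*y^2 - 3*y*z

1. Degree: no degree-2 surface has this shape, so deg p = 3.
2. From the visible intercepts: every point of the x-axis in the box is on the surface; one y-axis crossing is at y = 0.
3. Matching integer coefficients to the picture gives p.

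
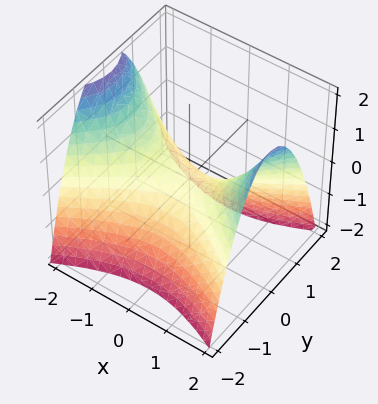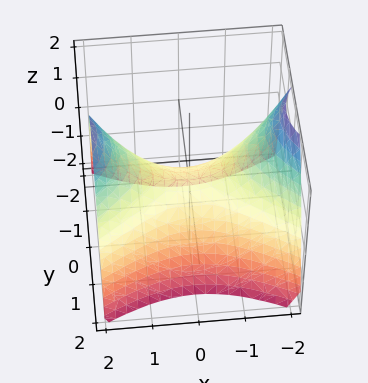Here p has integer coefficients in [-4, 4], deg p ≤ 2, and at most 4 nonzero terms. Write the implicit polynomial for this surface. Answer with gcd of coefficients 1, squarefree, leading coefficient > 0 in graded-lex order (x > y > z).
x^2 - 2*y^2 - 2*z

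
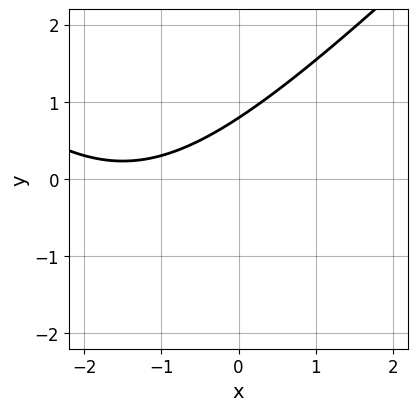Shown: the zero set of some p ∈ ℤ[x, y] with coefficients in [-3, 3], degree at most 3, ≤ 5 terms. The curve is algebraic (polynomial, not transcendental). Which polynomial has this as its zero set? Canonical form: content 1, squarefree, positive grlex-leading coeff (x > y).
The degree is 2 — a generic line meets the curve in up to 2 points.
From the axis intercepts and sections: it misses every integer gridline on the x-axis.
The integer polynomial consistent with all of this is the stated p.

x^2 - y^2 + 3*x - 3*y + 3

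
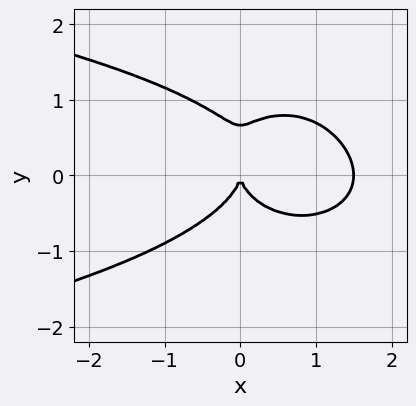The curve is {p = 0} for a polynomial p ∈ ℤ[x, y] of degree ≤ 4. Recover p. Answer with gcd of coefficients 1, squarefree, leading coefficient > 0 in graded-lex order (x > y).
The degree is 4 — the shape is more complex than any degree-3 curve.
From the visible intercepts: it crosses the x-axis at the gridline x = 0; it crosses the y-axis at the gridline y = 0.
Putting this together gives p.

2*x^2*y^2 + 3*y^4 + 2*x^3 - 2*y^3 - 3*x^2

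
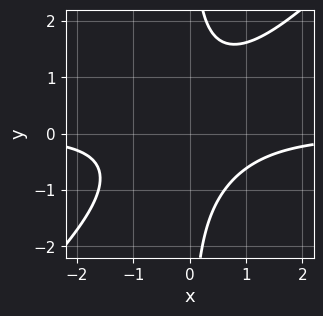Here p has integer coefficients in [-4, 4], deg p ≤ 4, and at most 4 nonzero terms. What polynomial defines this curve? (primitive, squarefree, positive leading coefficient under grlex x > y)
x^2*y - x*y^2 + 1

First, deg p = 3. The shape is more complex than any degree-2 curve.
Next, checking where it meets the axes: the curve avoids every integer x-axis point in the box; the curve avoids every integer y-axis point in the box.
Finally, assembling these constraints gives the stated polynomial.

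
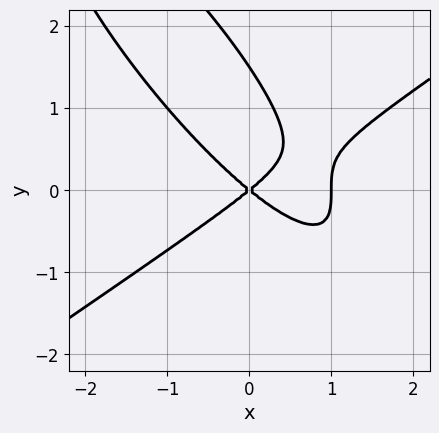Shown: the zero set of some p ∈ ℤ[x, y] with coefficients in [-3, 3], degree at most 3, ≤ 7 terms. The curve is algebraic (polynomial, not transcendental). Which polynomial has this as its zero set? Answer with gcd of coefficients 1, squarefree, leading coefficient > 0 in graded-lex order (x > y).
2*x^3 - 3*x*y^2 - 2*y^3 - 2*x^2 + 3*y^2

Degree: no degree-2 curve has this shape, so deg p = 3.
Reading off the gridlines: one y-axis crossing is at y = 0; the x-axis gridline crossings are at x ∈ {0, 1}.
Fitting integer coefficients to these (and the overall shape) gives p.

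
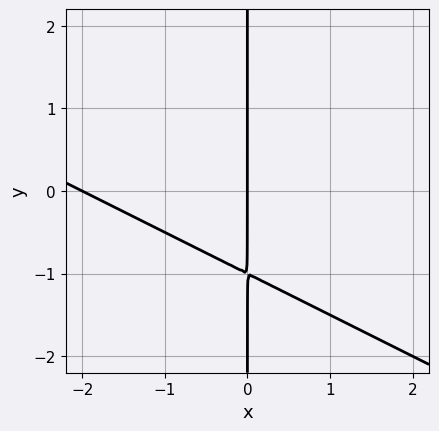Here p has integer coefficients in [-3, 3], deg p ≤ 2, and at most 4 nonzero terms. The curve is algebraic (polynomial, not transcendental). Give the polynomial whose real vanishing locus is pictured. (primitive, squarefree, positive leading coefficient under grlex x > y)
x^2 + 2*x*y + 2*x

(a) Degree: a generic line meets the curve in up to 2 points, so deg p = 2.
(b) Checking where it meets the axes: the x-axis gridline crossings are at x ∈ {-2, 0}; every point of the y-axis in the box is on the curve.
(c) Together with the visible shape, these determine p as stated.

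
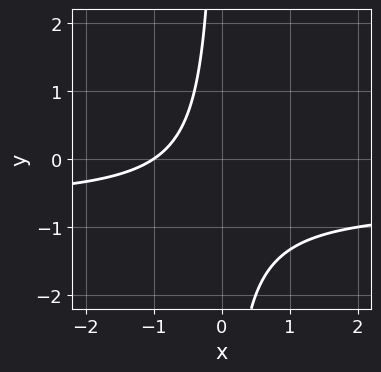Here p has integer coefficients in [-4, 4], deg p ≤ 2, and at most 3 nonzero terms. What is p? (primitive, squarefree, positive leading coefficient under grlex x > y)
3*x*y + 2*x + 2

1. deg p = 2. The shape is more complex than any degree-1 curve.
2. Against the integer gridlines: it crosses the x-axis at the gridline x = -1; it misses every integer gridline on the y-axis.
3. Matching integer coefficients to the picture gives p.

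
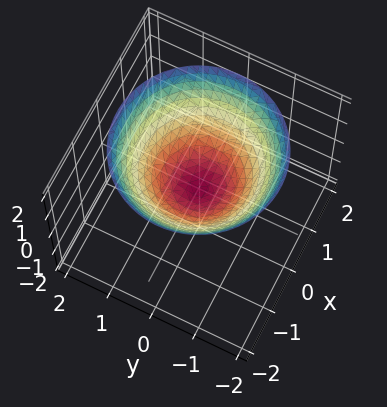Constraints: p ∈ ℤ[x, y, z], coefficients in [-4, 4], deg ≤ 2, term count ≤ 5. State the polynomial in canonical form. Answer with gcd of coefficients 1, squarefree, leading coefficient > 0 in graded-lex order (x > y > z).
2*x^2 + 2*y^2 - 3*z

1. Degree: a paraboloid; a quadric, so deg p = 2.
2. By symmetry, every cross-section ⟂ z is a circle, so x, y appear only via x² + y².
3. Reading off the gridlines: it crosses the y-axis at the gridline y = 0; one x-axis crossing is at x = 0; it crosses the z-axis at the gridline z = 0.
4. The integer polynomial consistent with all of this is the stated p.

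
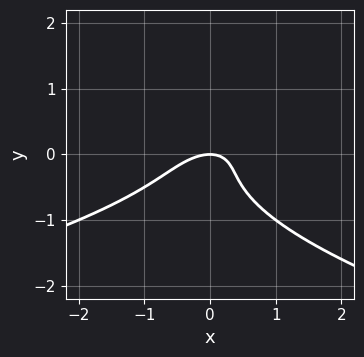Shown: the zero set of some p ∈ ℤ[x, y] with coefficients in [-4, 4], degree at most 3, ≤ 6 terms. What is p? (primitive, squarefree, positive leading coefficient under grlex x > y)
2*y^3 + x^2 - x*y + y^2 + y

Degree: the shape is more complex than any degree-2 curve, so deg p = 3.
Observable constraints: one x-axis crossing is at x = 0; one y-axis crossing is at y = 0.
The integer polynomial consistent with all of this is the stated p.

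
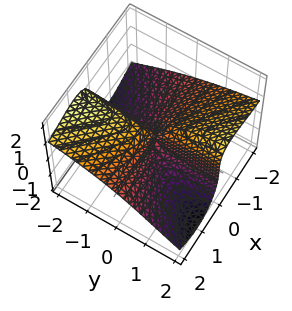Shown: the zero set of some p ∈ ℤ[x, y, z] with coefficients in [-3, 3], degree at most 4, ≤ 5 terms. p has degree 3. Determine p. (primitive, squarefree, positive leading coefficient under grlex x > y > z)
3*x^2*z - x*y*z + z^3 + 3*x*y - x*z

First, the degree is 3 — a generic line meets the surface in up to 3 points.
Next, from the visible intercepts: the visible x-axis segment lies entirely on the surface; one z-axis crossing is at z = 0; every point of the y-axis in the box is on the surface.
Finally, the integer polynomial consistent with all of this is the stated p.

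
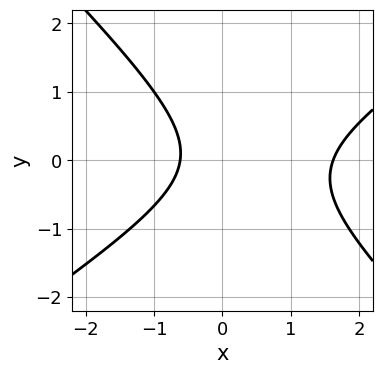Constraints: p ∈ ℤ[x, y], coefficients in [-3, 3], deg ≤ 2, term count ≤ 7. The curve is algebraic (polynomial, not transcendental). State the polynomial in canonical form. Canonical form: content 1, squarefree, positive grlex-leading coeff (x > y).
2*x^2 - x*y - 3*y^2 - 2*x - 2

(a) deg p = 2. A generic line meets the curve in up to 2 points.
(b) Against the integer gridlines: it misses every integer gridline on the y-axis.
(c) Assembling these constraints gives the stated polynomial.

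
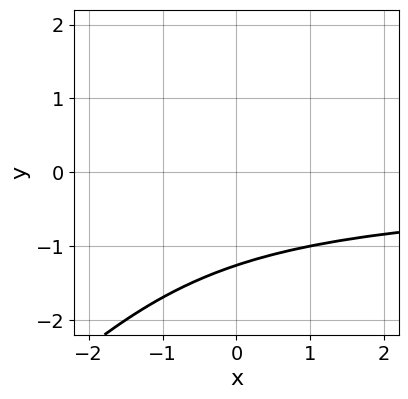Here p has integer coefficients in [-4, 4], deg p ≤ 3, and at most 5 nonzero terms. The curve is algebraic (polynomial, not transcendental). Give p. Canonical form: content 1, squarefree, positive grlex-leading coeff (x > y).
x*y^2 - y^3 - 2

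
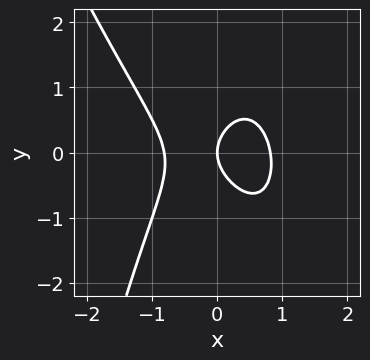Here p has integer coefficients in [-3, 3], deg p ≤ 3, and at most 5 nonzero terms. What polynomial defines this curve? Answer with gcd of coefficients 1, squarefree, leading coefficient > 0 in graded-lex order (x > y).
3*x^3 + x^2*y + 2*y^2 - 2*x

(a) The degree is 3 — the shape is more complex than any degree-2 curve.
(b) Reading off the gridlines: it meets the x-axis at x = 0 (among the integer gridlines); it meets the y-axis at y = 0 (among the integer gridlines).
(c) Assembling these constraints gives the stated polynomial.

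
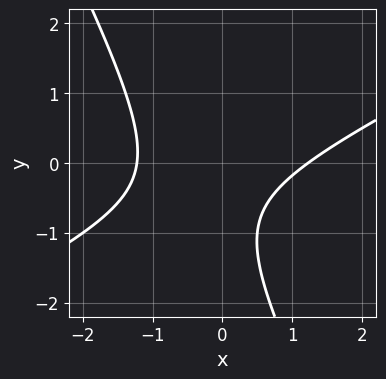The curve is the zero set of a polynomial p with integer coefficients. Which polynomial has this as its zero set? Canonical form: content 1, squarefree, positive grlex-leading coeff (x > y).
2*x^2 - 3*x*y - 2*y^2 - 3*y - 3

deg p = 2. The shape is more complex than any degree-1 curve.
Against the integer gridlines: it misses every integer gridline on the y-axis.
Putting this together gives p.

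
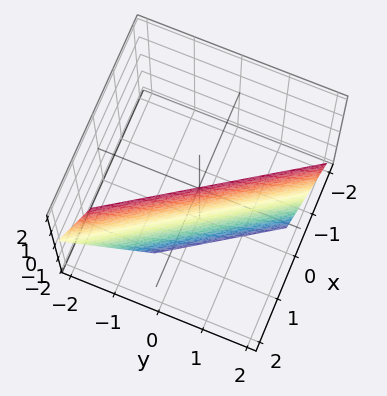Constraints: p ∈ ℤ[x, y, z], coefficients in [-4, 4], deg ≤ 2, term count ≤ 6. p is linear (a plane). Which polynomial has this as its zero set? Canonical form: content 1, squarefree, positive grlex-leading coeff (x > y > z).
3*x + 2*y - 2*z - 2

(a) Degree: every cross-section is a straight line — this is a plane, so deg p = 1.
(b) Checking where it meets the axes: it meets the y-axis at y = 1 (among the integer gridlines); one z-axis crossing is at z = -1.
(c) The integer polynomial consistent with all of this is the stated p.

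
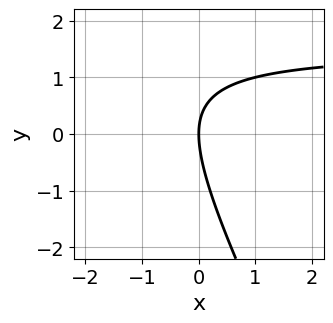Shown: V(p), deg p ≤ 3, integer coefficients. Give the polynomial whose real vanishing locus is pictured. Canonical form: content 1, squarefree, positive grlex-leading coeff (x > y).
2*x*y + y^2 - 3*x

(a) The degree is 2 — a generic line meets the curve in up to 2 points.
(b) From the axis intercepts and sections: it meets the y-axis at y = 0 (among the integer gridlines); it meets the x-axis at x = 0 (among the integer gridlines).
(c) Together with the visible shape, these determine p as stated.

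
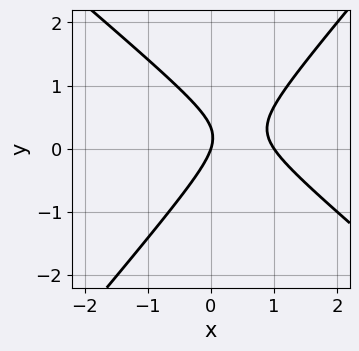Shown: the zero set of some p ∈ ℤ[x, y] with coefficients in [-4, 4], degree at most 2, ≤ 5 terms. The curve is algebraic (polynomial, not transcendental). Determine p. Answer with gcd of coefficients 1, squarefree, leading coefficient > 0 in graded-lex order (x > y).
First, deg p = 2. The shape is more complex than any degree-1 curve.
Then, reading off the gridlines: it meets the y-axis at y = 0 (among the integer gridlines); the x-axis gridline crossings are at x ∈ {0, 1}.
Finally, these observations pin down the coefficients.

3*x^2 + x*y - 3*y^2 - 3*x + y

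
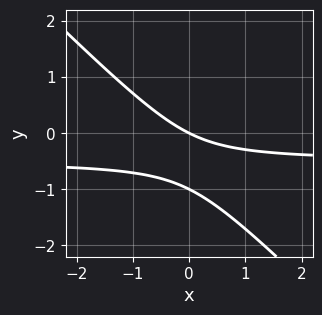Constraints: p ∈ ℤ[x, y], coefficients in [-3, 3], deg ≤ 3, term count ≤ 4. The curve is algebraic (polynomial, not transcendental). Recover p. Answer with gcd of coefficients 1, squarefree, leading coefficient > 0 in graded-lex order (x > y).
2*x*y + 2*y^2 + x + 2*y

1. deg p = 2.
2. From the axis intercepts and sections: the y-axis gridline crossings are at y ∈ {-1, 0}; it crosses the x-axis at the gridline x = 0.
3. These observations pin down the coefficients.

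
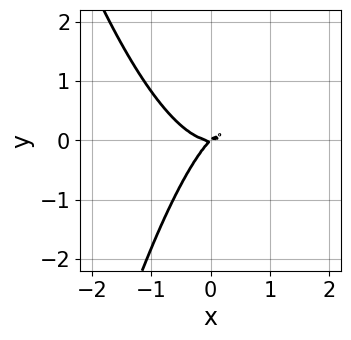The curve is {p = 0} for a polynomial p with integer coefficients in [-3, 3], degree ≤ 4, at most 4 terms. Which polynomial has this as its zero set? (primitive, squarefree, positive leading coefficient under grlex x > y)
1. Degree: a generic line meets the curve in up to 3 points, so deg p = 3.
2. Observable constraints: one y-axis crossing is at y = 0; it meets the x-axis at x = 0 (among the integer gridlines).
3. Solving for integer coefficients yields p as stated.

3*x^3 - 2*x*y + 2*y^2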